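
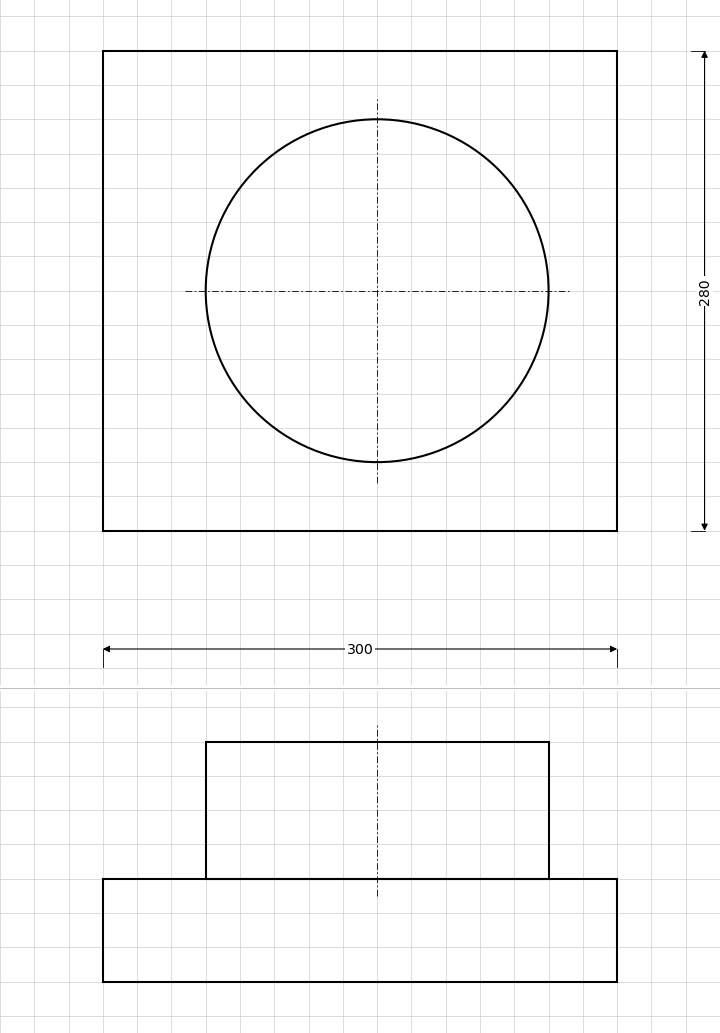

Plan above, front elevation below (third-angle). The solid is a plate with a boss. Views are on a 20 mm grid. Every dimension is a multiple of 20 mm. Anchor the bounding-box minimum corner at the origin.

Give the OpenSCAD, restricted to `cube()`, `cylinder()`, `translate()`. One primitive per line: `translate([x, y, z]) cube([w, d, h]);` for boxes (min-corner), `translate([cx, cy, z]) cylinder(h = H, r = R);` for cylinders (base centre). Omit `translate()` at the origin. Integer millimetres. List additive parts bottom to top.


cube([300, 280, 60]);
translate([160, 140, 60]) cylinder(h = 80, r = 100);


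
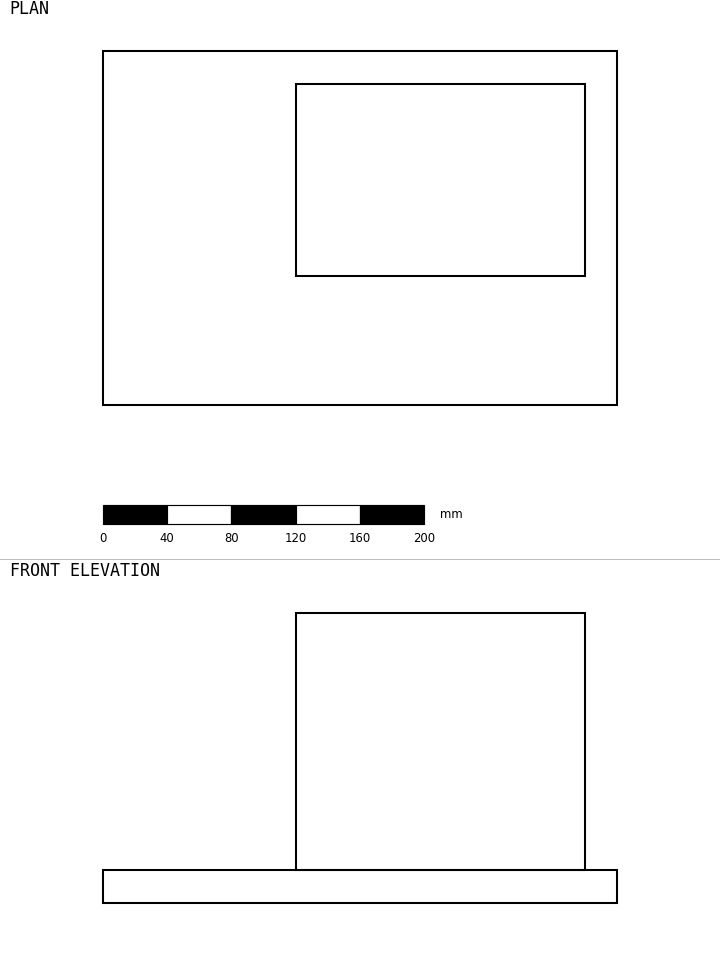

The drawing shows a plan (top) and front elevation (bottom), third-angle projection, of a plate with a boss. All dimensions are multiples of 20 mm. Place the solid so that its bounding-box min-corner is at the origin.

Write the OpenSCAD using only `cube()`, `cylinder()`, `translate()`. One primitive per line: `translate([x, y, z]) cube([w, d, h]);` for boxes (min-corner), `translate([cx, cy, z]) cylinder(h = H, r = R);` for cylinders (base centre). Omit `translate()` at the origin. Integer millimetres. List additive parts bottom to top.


cube([320, 220, 20]);
translate([120, 80, 20]) cube([180, 120, 160]);


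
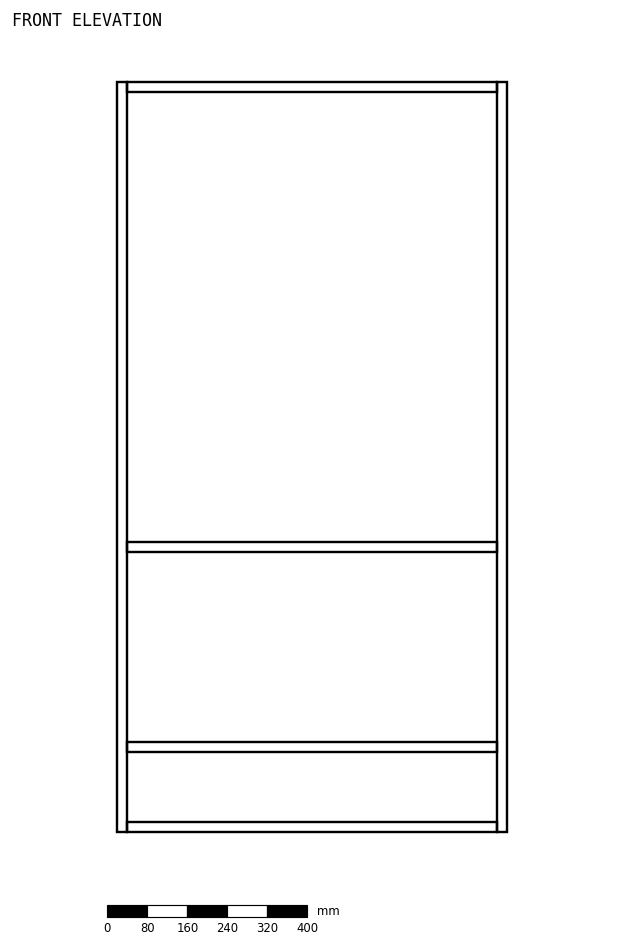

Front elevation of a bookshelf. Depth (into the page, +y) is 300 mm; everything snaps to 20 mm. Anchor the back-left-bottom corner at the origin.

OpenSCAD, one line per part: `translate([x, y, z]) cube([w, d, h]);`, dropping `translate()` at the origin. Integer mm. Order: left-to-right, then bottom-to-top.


cube([20, 300, 1500]);
translate([20, 0, 0]) cube([740, 300, 20]);
translate([20, 0, 160]) cube([740, 300, 20]);
translate([20, 0, 560]) cube([740, 300, 20]);
translate([20, 0, 1480]) cube([740, 300, 20]);
translate([760, 0, 0]) cube([20, 300, 1500]);


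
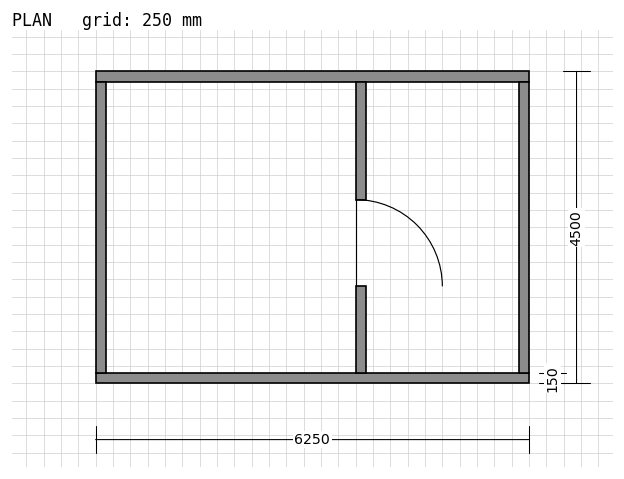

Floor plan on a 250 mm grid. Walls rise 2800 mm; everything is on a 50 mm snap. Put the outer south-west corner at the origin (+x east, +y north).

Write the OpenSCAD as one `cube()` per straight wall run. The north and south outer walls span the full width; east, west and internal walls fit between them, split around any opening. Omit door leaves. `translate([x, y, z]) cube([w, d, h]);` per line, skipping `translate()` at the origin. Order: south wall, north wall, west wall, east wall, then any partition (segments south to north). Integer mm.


cube([6250, 150, 2800]);
translate([0, 4350, 0]) cube([6250, 150, 2800]);
translate([0, 150, 0]) cube([150, 4200, 2800]);
translate([6100, 150, 0]) cube([150, 4200, 2800]);
translate([3750, 150, 0]) cube([150, 1250, 2800]);
translate([3750, 2650, 0]) cube([150, 1700, 2800]);


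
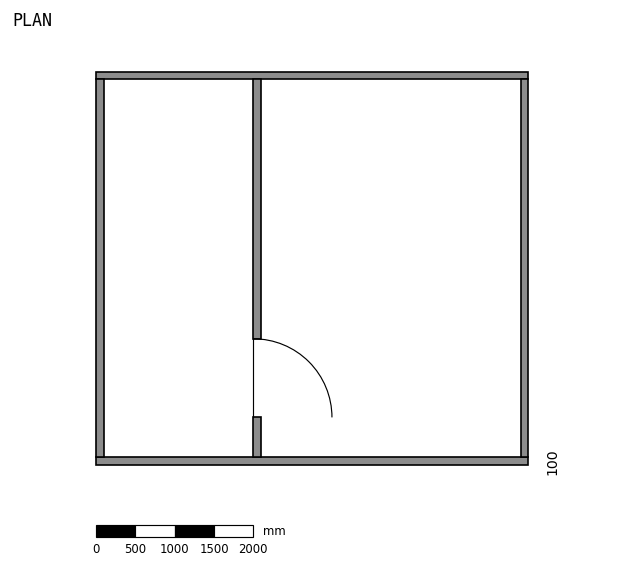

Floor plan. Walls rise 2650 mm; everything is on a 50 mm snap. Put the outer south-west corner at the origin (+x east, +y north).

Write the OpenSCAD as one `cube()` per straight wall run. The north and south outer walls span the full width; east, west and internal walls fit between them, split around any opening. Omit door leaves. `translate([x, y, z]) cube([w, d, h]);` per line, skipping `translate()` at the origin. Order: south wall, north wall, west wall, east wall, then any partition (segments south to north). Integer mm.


cube([5500, 100, 2650]);
translate([0, 4900, 0]) cube([5500, 100, 2650]);
translate([0, 100, 0]) cube([100, 4800, 2650]);
translate([5400, 100, 0]) cube([100, 4800, 2650]);
translate([2000, 100, 0]) cube([100, 500, 2650]);
translate([2000, 1600, 0]) cube([100, 3300, 2650]);


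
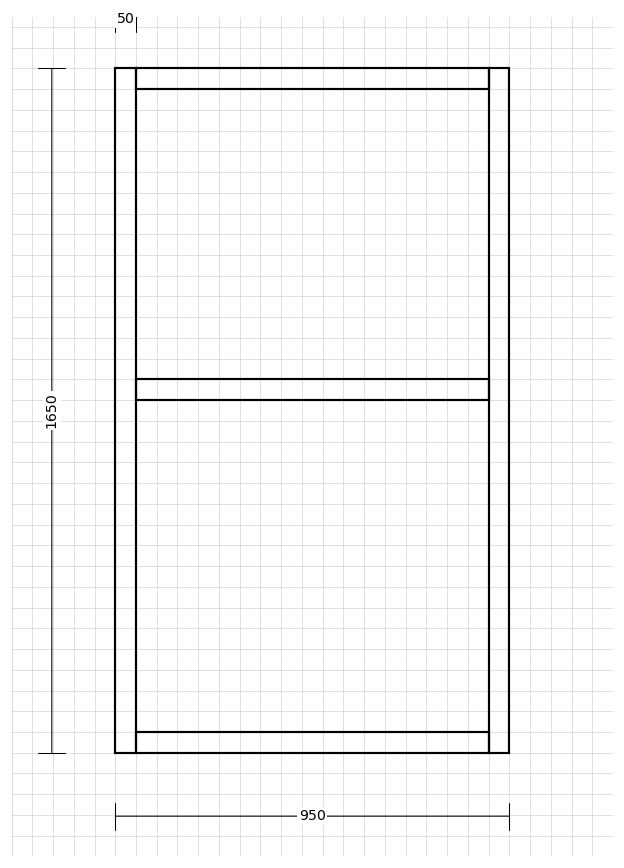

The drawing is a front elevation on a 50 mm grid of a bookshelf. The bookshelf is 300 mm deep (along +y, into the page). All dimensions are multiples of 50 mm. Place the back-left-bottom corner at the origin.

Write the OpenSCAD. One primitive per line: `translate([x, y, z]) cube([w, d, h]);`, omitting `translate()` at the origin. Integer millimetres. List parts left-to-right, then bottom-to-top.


cube([50, 300, 1650]);
translate([50, 0, 0]) cube([850, 300, 50]);
translate([50, 0, 850]) cube([850, 300, 50]);
translate([50, 0, 1600]) cube([850, 300, 50]);
translate([900, 0, 0]) cube([50, 300, 1650]);


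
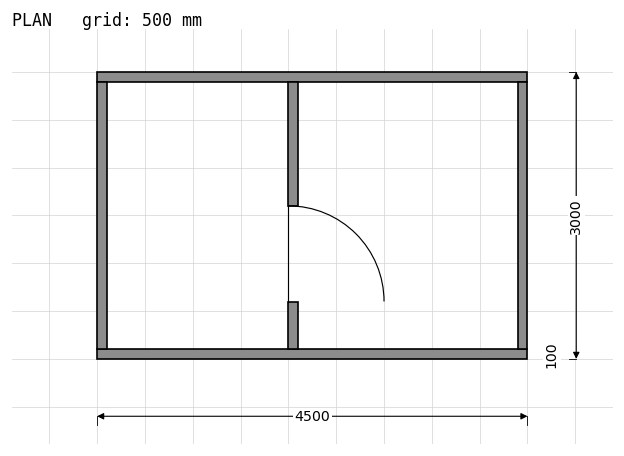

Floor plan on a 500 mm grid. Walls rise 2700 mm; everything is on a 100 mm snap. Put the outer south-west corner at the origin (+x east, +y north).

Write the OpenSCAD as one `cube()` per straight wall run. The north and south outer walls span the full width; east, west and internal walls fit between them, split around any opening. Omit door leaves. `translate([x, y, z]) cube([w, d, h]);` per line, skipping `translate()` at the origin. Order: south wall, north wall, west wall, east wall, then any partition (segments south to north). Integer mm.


cube([4500, 100, 2700]);
translate([0, 2900, 0]) cube([4500, 100, 2700]);
translate([0, 100, 0]) cube([100, 2800, 2700]);
translate([4400, 100, 0]) cube([100, 2800, 2700]);
translate([2000, 100, 0]) cube([100, 500, 2700]);
translate([2000, 1600, 0]) cube([100, 1300, 2700]);


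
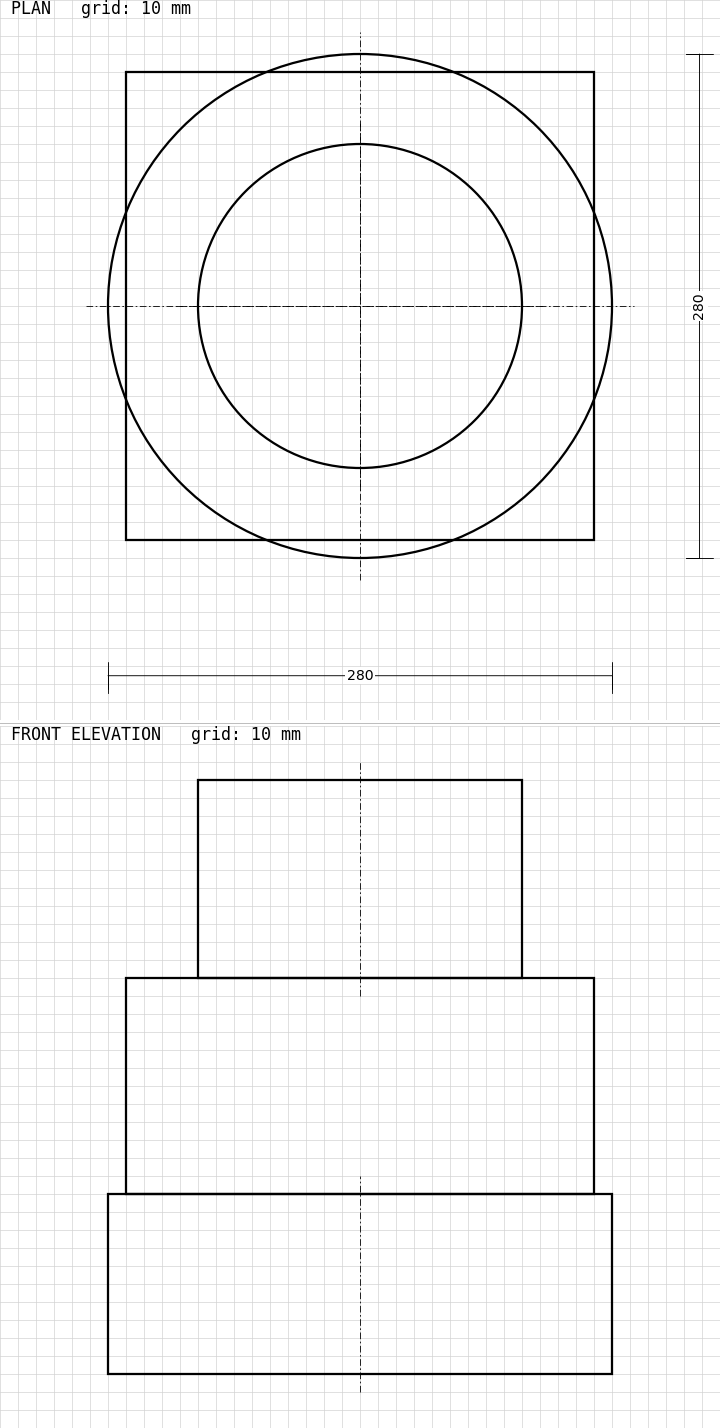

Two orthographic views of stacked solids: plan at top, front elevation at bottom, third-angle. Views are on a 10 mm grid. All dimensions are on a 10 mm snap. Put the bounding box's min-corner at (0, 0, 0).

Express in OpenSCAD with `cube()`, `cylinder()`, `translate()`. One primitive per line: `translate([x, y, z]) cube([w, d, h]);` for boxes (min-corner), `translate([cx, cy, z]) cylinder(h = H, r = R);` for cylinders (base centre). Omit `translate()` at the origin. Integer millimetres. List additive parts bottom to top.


translate([140, 140, 0]) cylinder(h = 100, r = 140);
translate([10, 10, 100]) cube([260, 260, 120]);
translate([140, 140, 220]) cylinder(h = 110, r = 90);


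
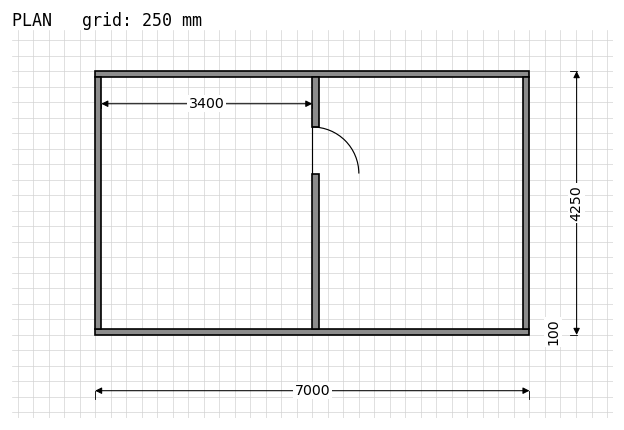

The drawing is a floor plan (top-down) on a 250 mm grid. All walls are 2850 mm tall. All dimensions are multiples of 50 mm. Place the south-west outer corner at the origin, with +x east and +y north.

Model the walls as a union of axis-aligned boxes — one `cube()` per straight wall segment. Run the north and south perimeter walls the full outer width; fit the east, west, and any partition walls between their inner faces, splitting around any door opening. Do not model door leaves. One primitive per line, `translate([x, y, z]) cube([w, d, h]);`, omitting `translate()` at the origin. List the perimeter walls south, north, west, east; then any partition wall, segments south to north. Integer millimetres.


cube([7000, 100, 2850]);
translate([0, 4150, 0]) cube([7000, 100, 2850]);
translate([0, 100, 0]) cube([100, 4050, 2850]);
translate([6900, 100, 0]) cube([100, 4050, 2850]);
translate([3500, 100, 0]) cube([100, 2500, 2850]);
translate([3500, 3350, 0]) cube([100, 800, 2850]);


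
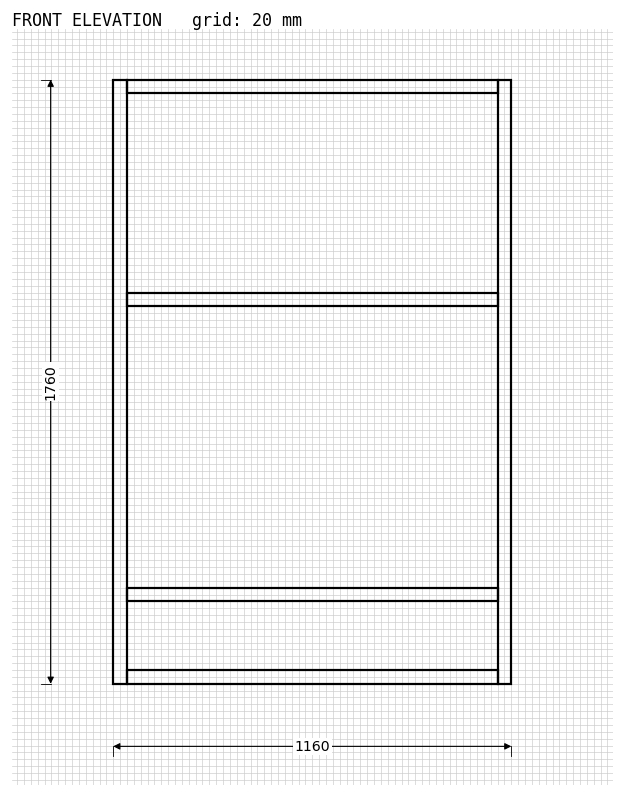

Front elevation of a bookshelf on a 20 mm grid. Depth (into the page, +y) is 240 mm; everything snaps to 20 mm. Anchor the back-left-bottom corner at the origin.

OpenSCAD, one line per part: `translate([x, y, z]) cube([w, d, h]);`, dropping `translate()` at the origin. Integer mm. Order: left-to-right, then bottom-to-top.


cube([40, 240, 1760]);
translate([40, 0, 0]) cube([1080, 240, 40]);
translate([40, 0, 240]) cube([1080, 240, 40]);
translate([40, 0, 1100]) cube([1080, 240, 40]);
translate([40, 0, 1720]) cube([1080, 240, 40]);
translate([1120, 0, 0]) cube([40, 240, 1760]);


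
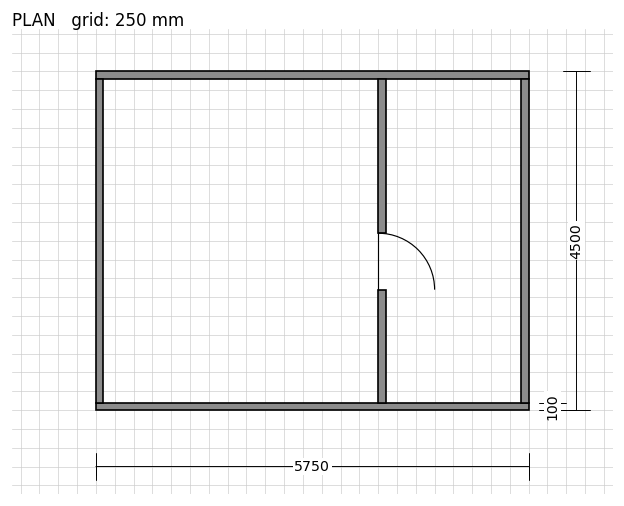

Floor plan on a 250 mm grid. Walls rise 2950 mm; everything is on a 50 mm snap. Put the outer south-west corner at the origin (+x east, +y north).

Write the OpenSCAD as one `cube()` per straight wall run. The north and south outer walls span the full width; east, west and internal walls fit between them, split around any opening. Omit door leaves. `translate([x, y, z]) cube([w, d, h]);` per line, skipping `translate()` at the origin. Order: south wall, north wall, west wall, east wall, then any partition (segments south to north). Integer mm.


cube([5750, 100, 2950]);
translate([0, 4400, 0]) cube([5750, 100, 2950]);
translate([0, 100, 0]) cube([100, 4300, 2950]);
translate([5650, 100, 0]) cube([100, 4300, 2950]);
translate([3750, 100, 0]) cube([100, 1500, 2950]);
translate([3750, 2350, 0]) cube([100, 2050, 2950]);


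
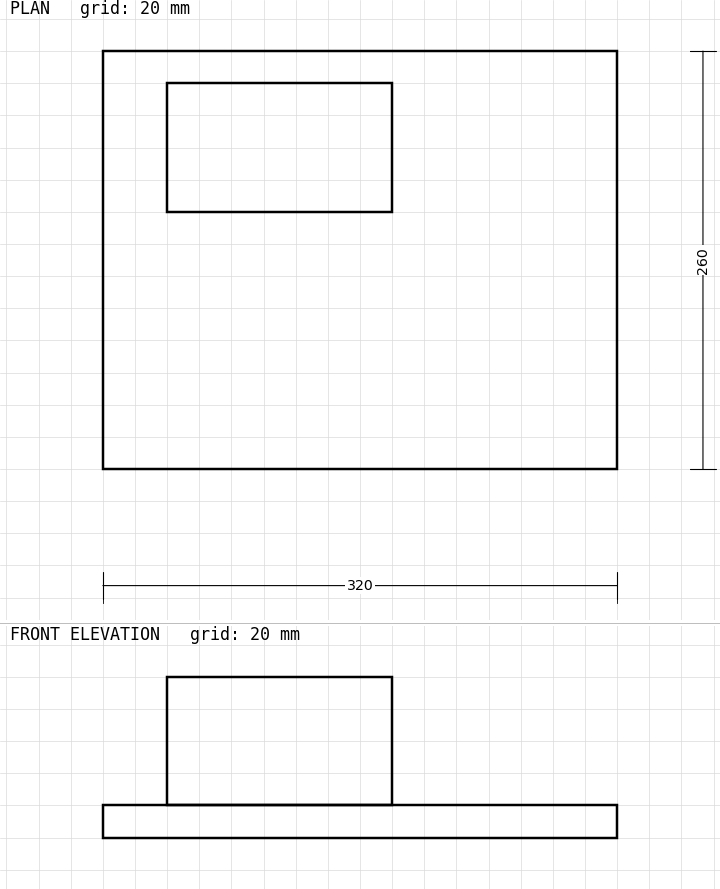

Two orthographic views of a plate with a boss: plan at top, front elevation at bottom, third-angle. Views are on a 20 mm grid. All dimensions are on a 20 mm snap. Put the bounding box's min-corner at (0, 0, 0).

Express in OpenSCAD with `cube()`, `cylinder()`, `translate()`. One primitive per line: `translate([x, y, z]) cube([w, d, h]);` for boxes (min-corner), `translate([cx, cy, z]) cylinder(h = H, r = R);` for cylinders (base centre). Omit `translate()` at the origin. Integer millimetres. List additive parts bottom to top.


cube([320, 260, 20]);
translate([40, 160, 20]) cube([140, 80, 80]);


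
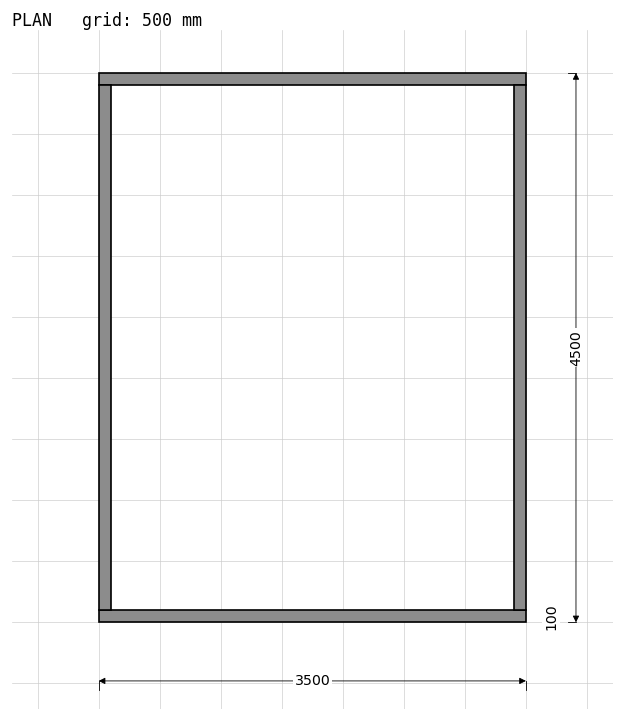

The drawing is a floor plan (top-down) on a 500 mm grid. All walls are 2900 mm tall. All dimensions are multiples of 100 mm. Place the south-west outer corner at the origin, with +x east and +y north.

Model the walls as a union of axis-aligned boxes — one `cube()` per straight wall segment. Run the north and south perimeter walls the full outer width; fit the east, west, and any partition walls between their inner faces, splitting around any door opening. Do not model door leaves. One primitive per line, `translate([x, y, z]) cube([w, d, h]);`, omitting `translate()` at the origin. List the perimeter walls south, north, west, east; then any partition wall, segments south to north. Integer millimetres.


cube([3500, 100, 2900]);
translate([0, 4400, 0]) cube([3500, 100, 2900]);
translate([0, 100, 0]) cube([100, 4300, 2900]);
translate([3400, 100, 0]) cube([100, 4300, 2900]);


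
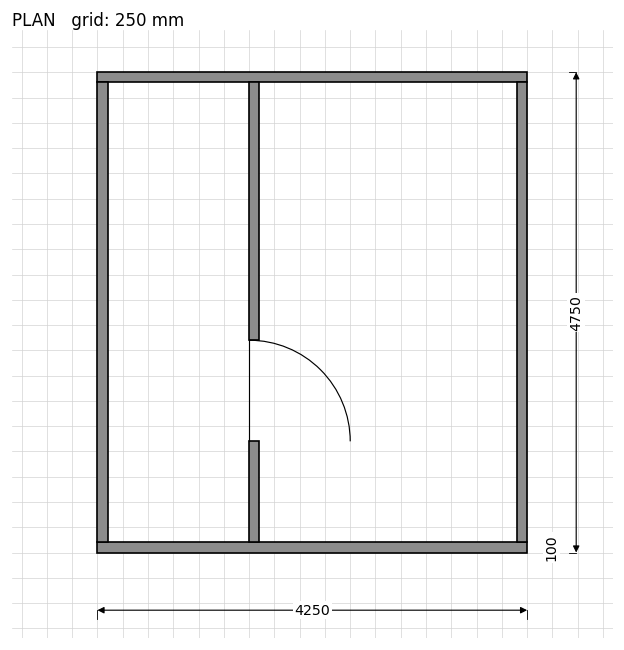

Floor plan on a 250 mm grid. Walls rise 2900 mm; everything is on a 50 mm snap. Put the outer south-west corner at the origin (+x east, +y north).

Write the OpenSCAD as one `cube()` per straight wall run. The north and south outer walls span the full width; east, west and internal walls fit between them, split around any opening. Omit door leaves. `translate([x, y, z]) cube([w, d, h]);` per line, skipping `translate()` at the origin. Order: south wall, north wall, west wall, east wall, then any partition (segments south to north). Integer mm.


cube([4250, 100, 2900]);
translate([0, 4650, 0]) cube([4250, 100, 2900]);
translate([0, 100, 0]) cube([100, 4550, 2900]);
translate([4150, 100, 0]) cube([100, 4550, 2900]);
translate([1500, 100, 0]) cube([100, 1000, 2900]);
translate([1500, 2100, 0]) cube([100, 2550, 2900]);


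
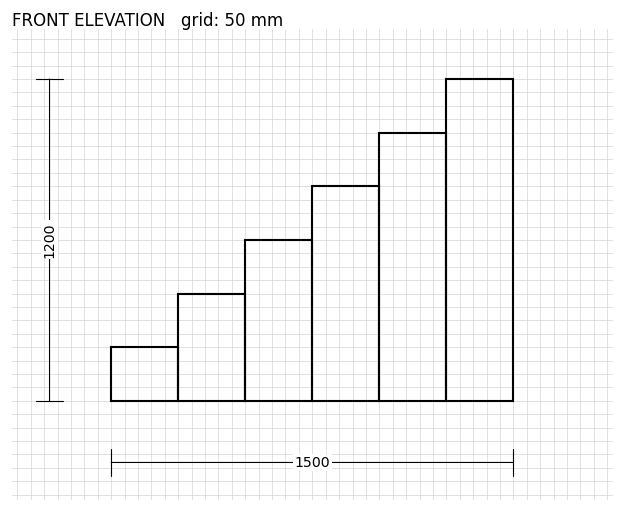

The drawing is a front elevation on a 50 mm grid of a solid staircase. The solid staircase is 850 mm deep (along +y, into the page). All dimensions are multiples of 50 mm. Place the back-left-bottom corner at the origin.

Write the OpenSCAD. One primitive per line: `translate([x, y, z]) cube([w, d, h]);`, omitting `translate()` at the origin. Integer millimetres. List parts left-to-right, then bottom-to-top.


cube([250, 850, 200]);
translate([250, 0, 0]) cube([250, 850, 400]);
translate([500, 0, 0]) cube([250, 850, 600]);
translate([750, 0, 0]) cube([250, 850, 800]);
translate([1000, 0, 0]) cube([250, 850, 1000]);
translate([1250, 0, 0]) cube([250, 850, 1200]);


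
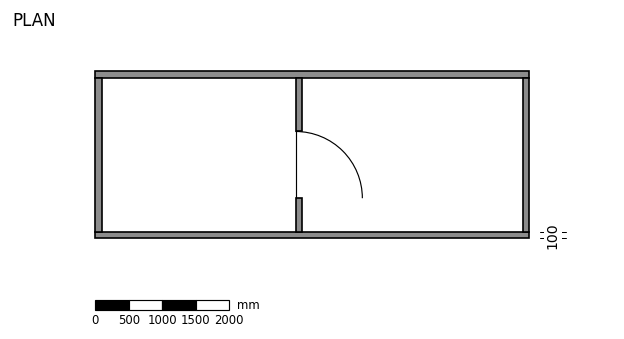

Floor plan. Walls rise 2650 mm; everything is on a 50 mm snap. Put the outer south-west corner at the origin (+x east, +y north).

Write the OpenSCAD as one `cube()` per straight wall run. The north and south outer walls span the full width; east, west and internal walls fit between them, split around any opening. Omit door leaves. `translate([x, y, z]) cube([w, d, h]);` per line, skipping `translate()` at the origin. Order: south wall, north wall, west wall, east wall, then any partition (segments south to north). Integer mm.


cube([6500, 100, 2650]);
translate([0, 2400, 0]) cube([6500, 100, 2650]);
translate([0, 100, 0]) cube([100, 2300, 2650]);
translate([6400, 100, 0]) cube([100, 2300, 2650]);
translate([3000, 100, 0]) cube([100, 500, 2650]);
translate([3000, 1600, 0]) cube([100, 800, 2650]);


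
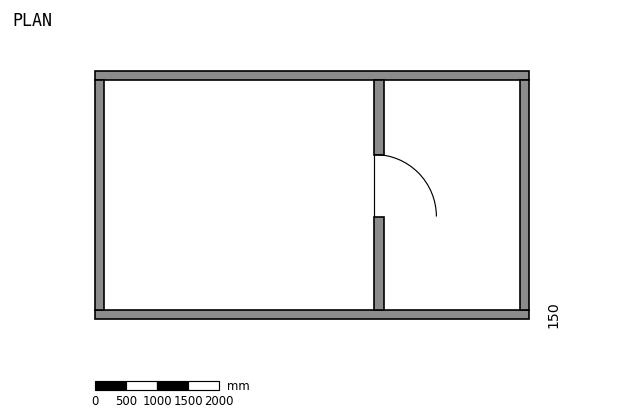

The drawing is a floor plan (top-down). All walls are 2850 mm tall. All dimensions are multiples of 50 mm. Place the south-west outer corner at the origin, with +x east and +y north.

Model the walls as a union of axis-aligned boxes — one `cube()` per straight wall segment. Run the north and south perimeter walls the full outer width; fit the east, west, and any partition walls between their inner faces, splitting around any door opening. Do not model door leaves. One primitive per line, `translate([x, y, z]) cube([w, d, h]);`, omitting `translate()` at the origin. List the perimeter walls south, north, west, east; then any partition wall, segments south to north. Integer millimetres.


cube([7000, 150, 2850]);
translate([0, 3850, 0]) cube([7000, 150, 2850]);
translate([0, 150, 0]) cube([150, 3700, 2850]);
translate([6850, 150, 0]) cube([150, 3700, 2850]);
translate([4500, 150, 0]) cube([150, 1500, 2850]);
translate([4500, 2650, 0]) cube([150, 1200, 2850]);


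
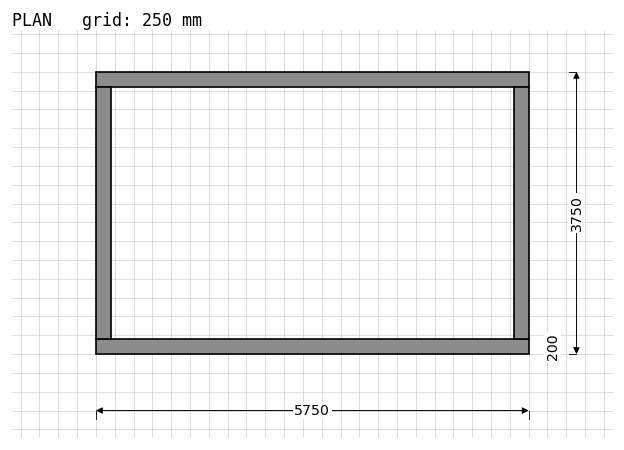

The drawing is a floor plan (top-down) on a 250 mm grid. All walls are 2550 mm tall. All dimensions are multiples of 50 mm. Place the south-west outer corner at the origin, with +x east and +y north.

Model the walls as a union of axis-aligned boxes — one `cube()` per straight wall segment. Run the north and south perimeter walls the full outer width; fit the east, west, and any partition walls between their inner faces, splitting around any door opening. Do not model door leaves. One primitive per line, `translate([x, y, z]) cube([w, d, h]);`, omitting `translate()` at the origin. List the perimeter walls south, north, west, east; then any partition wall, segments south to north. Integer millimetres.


cube([5750, 200, 2550]);
translate([0, 3550, 0]) cube([5750, 200, 2550]);
translate([0, 200, 0]) cube([200, 3350, 2550]);
translate([5550, 200, 0]) cube([200, 3350, 2550]);


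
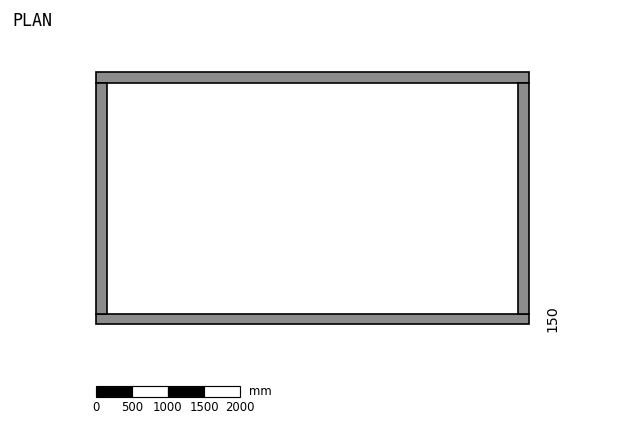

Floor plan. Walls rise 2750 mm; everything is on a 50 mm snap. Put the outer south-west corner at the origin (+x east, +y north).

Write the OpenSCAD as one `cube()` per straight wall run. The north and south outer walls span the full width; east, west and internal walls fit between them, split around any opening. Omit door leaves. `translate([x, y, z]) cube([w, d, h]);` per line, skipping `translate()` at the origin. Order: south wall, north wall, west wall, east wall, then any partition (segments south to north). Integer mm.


cube([6000, 150, 2750]);
translate([0, 3350, 0]) cube([6000, 150, 2750]);
translate([0, 150, 0]) cube([150, 3200, 2750]);
translate([5850, 150, 0]) cube([150, 3200, 2750]);


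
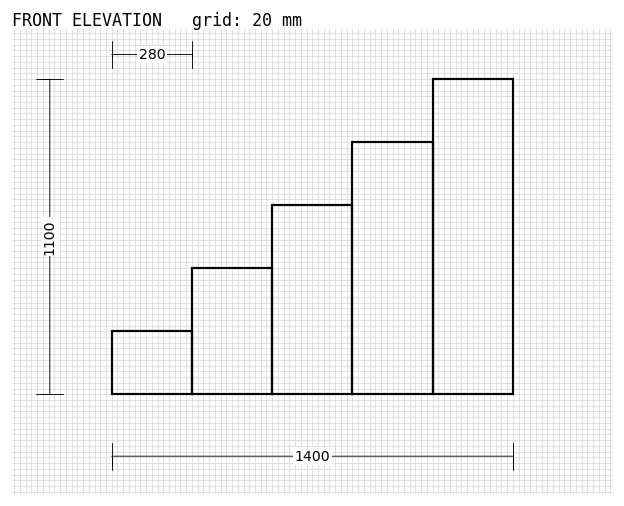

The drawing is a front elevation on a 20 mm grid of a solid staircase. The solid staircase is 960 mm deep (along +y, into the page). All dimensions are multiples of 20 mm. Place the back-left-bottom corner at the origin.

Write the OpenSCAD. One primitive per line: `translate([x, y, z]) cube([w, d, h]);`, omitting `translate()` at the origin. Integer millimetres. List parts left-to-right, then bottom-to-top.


cube([280, 960, 220]);
translate([280, 0, 0]) cube([280, 960, 440]);
translate([560, 0, 0]) cube([280, 960, 660]);
translate([840, 0, 0]) cube([280, 960, 880]);
translate([1120, 0, 0]) cube([280, 960, 1100]);


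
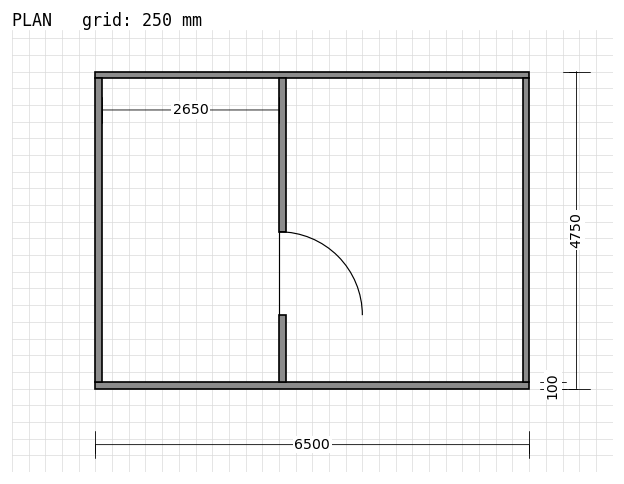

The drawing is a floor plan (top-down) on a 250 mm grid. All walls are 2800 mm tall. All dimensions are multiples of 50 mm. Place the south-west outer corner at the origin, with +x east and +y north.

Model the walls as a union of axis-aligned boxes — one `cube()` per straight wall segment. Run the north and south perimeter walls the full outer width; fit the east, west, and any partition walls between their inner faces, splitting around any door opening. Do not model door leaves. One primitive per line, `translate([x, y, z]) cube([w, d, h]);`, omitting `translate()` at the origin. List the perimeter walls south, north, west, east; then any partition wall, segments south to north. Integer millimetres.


cube([6500, 100, 2800]);
translate([0, 4650, 0]) cube([6500, 100, 2800]);
translate([0, 100, 0]) cube([100, 4550, 2800]);
translate([6400, 100, 0]) cube([100, 4550, 2800]);
translate([2750, 100, 0]) cube([100, 1000, 2800]);
translate([2750, 2350, 0]) cube([100, 2300, 2800]);


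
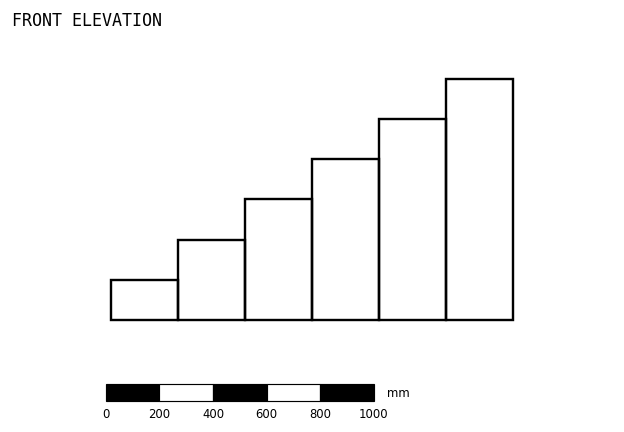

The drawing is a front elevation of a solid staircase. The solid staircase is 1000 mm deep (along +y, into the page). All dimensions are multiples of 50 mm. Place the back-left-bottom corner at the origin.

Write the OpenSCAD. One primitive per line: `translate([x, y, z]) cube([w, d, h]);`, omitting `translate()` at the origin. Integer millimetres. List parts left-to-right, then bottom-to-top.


cube([250, 1000, 150]);
translate([250, 0, 0]) cube([250, 1000, 300]);
translate([500, 0, 0]) cube([250, 1000, 450]);
translate([750, 0, 0]) cube([250, 1000, 600]);
translate([1000, 0, 0]) cube([250, 1000, 750]);
translate([1250, 0, 0]) cube([250, 1000, 900]);


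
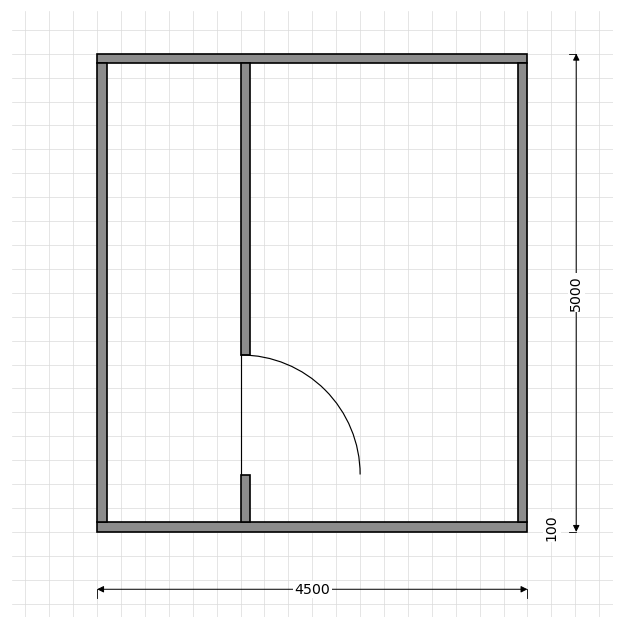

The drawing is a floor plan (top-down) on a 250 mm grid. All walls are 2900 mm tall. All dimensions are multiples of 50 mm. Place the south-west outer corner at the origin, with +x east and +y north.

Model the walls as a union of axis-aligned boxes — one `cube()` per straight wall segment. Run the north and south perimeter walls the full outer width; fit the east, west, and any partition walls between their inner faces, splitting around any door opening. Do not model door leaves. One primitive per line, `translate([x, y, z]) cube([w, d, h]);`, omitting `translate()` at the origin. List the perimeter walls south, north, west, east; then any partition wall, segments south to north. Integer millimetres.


cube([4500, 100, 2900]);
translate([0, 4900, 0]) cube([4500, 100, 2900]);
translate([0, 100, 0]) cube([100, 4800, 2900]);
translate([4400, 100, 0]) cube([100, 4800, 2900]);
translate([1500, 100, 0]) cube([100, 500, 2900]);
translate([1500, 1850, 0]) cube([100, 3050, 2900]);


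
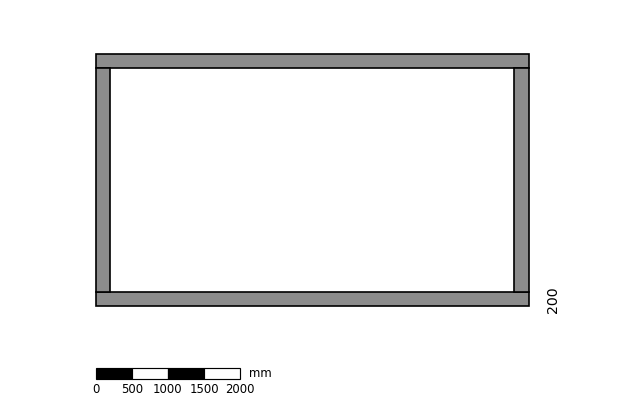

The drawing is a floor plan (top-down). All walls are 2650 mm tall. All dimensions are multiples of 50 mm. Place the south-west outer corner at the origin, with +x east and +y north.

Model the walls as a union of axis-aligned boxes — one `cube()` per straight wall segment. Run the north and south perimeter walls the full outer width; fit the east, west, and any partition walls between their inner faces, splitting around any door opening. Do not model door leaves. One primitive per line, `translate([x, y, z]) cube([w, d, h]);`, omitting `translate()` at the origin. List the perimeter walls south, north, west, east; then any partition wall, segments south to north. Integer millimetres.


cube([6000, 200, 2650]);
translate([0, 3300, 0]) cube([6000, 200, 2650]);
translate([0, 200, 0]) cube([200, 3100, 2650]);
translate([5800, 200, 0]) cube([200, 3100, 2650]);


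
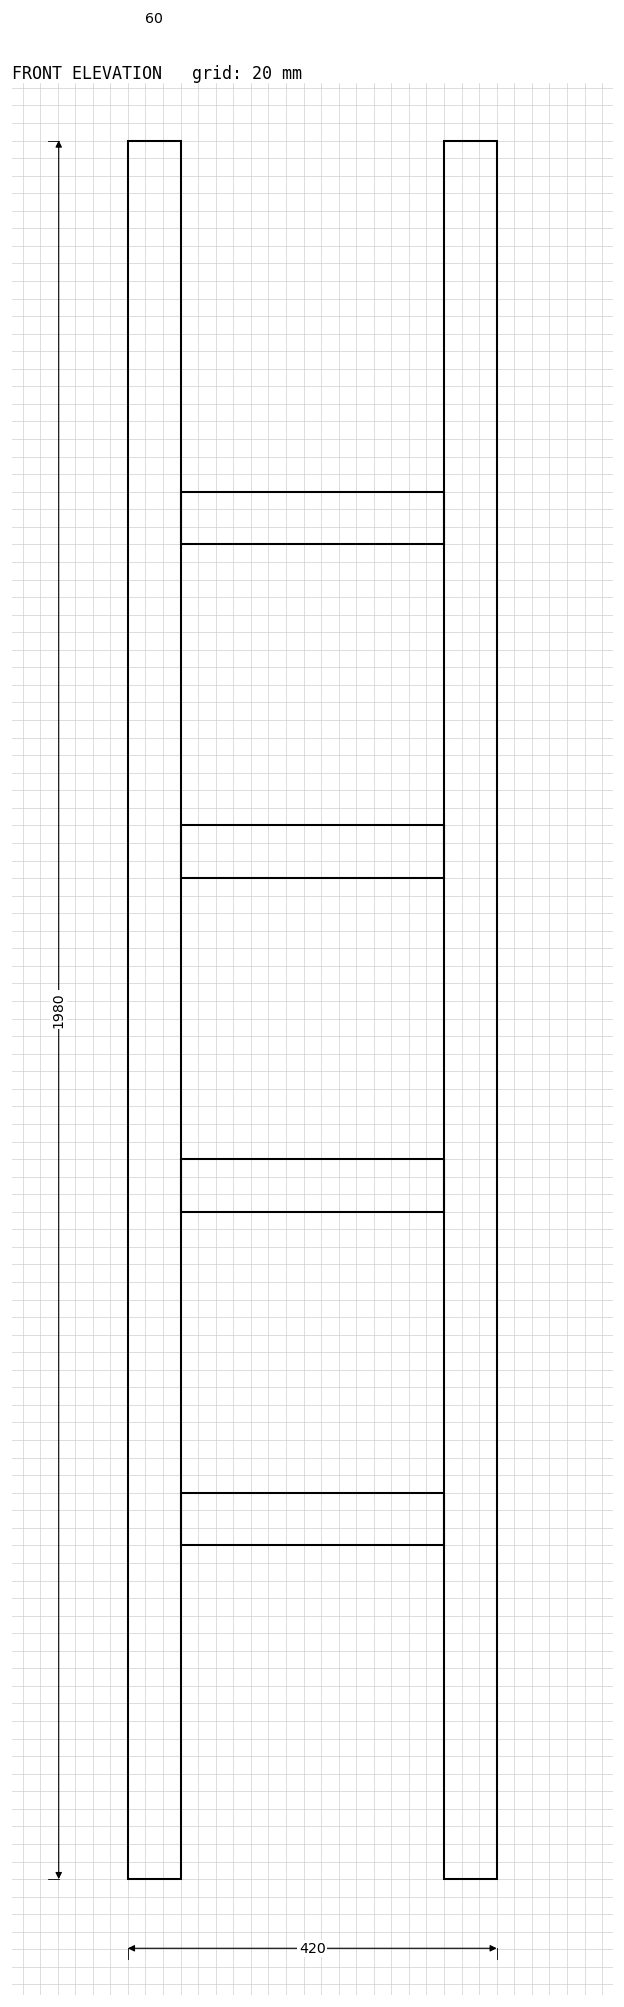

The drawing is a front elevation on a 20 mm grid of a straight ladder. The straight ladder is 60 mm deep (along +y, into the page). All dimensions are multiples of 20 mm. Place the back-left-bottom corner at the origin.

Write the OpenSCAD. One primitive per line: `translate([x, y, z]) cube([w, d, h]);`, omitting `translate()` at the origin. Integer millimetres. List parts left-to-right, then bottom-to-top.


cube([60, 60, 1980]);
translate([60, 0, 380]) cube([300, 60, 60]);
translate([60, 0, 760]) cube([300, 60, 60]);
translate([60, 0, 1140]) cube([300, 60, 60]);
translate([60, 0, 1520]) cube([300, 60, 60]);
translate([360, 0, 0]) cube([60, 60, 1980]);


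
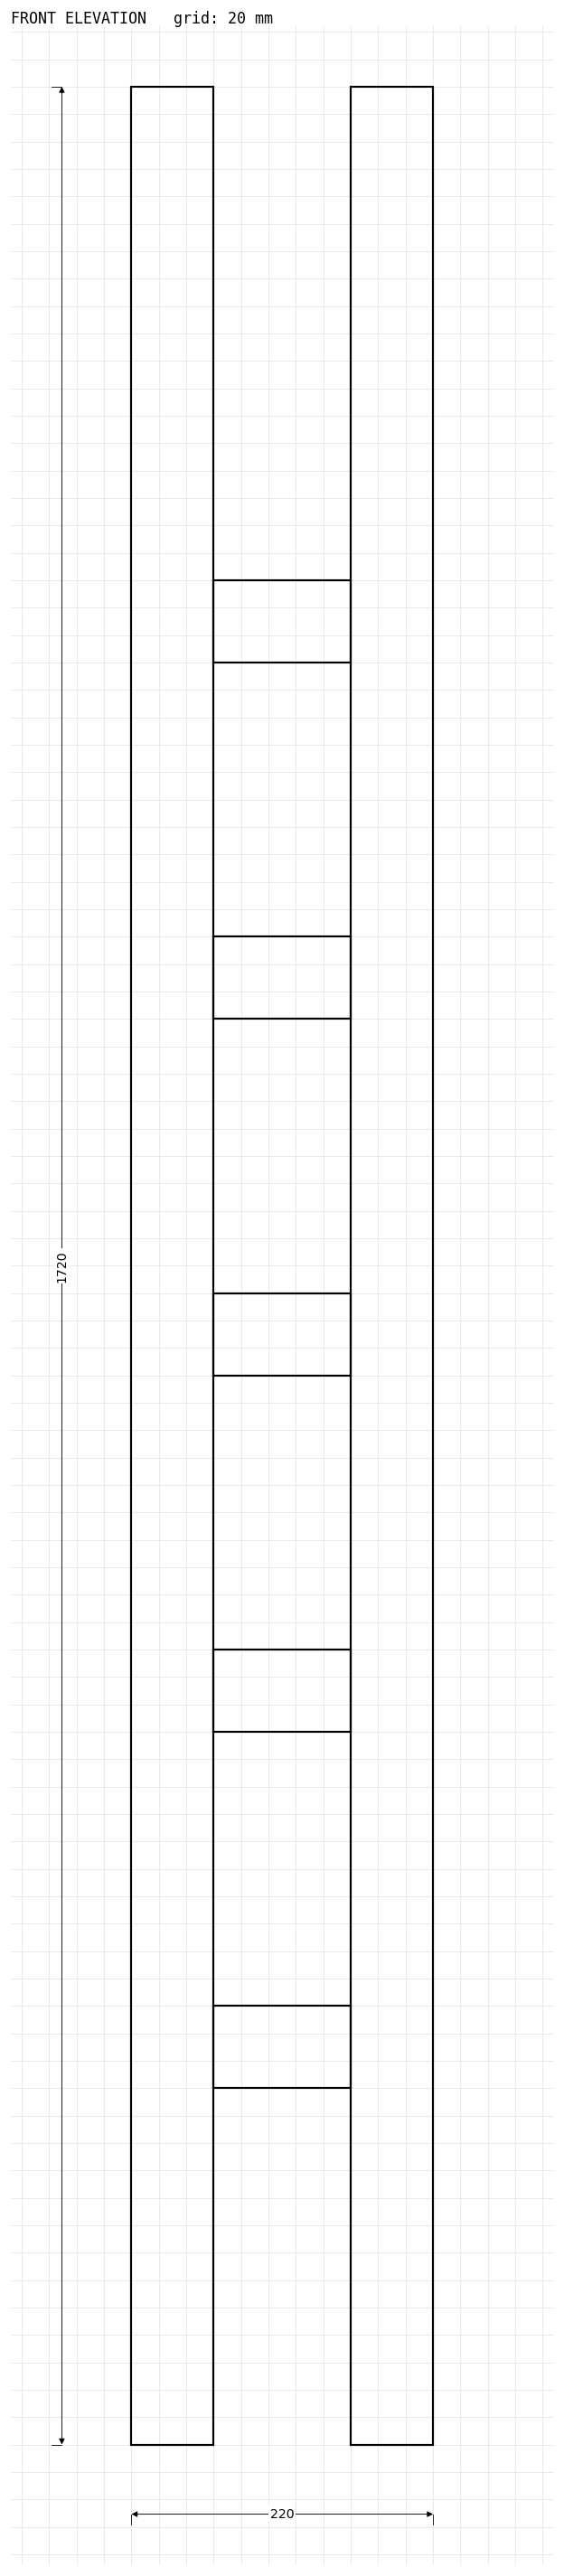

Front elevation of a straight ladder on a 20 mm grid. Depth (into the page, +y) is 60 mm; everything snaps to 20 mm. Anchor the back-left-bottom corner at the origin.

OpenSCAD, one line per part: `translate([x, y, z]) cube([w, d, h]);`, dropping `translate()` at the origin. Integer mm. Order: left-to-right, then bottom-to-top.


cube([60, 60, 1720]);
translate([60, 0, 260]) cube([100, 60, 60]);
translate([60, 0, 520]) cube([100, 60, 60]);
translate([60, 0, 780]) cube([100, 60, 60]);
translate([60, 0, 1040]) cube([100, 60, 60]);
translate([60, 0, 1300]) cube([100, 60, 60]);
translate([160, 0, 0]) cube([60, 60, 1720]);


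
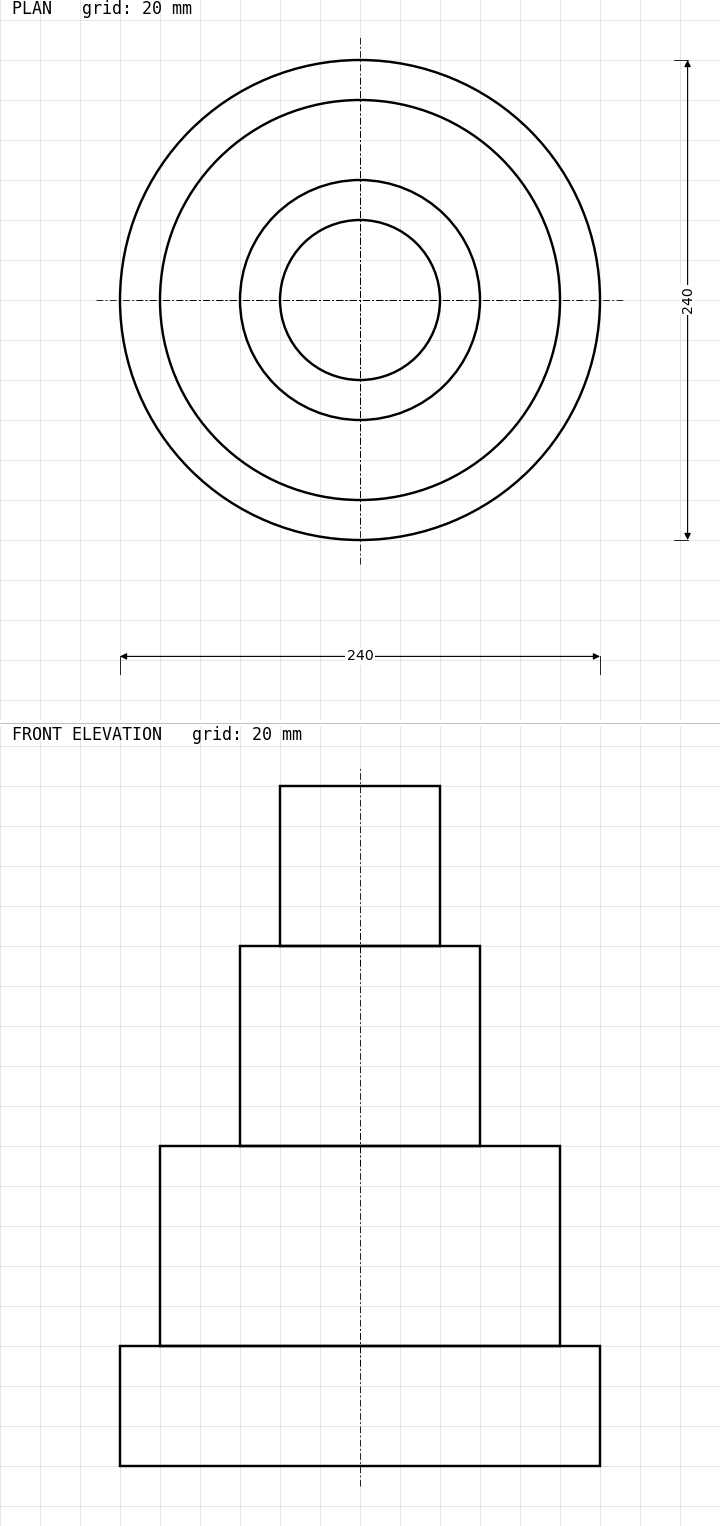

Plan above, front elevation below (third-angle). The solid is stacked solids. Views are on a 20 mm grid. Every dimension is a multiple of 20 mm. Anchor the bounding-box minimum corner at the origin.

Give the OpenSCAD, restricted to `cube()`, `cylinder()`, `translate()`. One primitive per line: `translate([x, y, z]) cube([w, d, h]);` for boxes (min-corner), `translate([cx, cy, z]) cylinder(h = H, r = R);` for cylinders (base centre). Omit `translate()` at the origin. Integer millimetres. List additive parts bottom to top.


translate([120, 120, 0]) cylinder(h = 60, r = 120);
translate([120, 120, 60]) cylinder(h = 100, r = 100);
translate([120, 120, 160]) cylinder(h = 100, r = 60);
translate([120, 120, 260]) cylinder(h = 80, r = 40);


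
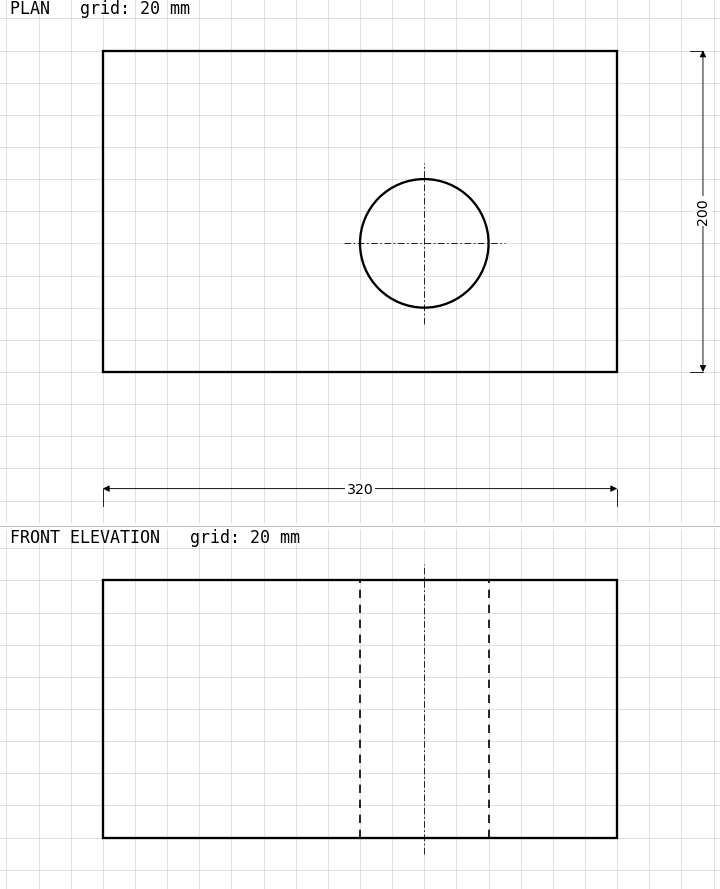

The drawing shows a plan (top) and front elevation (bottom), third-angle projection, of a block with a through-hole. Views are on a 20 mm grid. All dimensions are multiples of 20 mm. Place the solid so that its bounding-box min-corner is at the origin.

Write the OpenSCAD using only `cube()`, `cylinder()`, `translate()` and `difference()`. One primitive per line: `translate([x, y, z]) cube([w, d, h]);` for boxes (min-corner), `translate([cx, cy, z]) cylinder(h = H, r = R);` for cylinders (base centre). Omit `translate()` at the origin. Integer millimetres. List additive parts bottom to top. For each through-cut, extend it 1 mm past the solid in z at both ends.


difference() {
  cube([320, 200, 160]);
  translate([200, 80, -1]) cylinder(h = 162, r = 40);
}


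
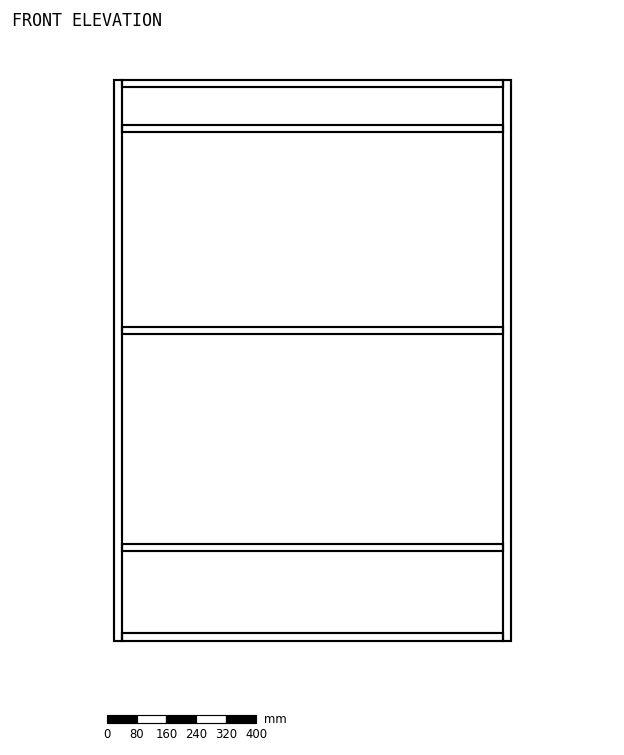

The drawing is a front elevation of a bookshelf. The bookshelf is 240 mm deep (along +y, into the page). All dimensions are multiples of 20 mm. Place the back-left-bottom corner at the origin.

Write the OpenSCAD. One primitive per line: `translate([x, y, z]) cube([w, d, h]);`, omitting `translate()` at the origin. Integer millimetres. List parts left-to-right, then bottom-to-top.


cube([20, 240, 1500]);
translate([20, 0, 0]) cube([1020, 240, 20]);
translate([20, 0, 240]) cube([1020, 240, 20]);
translate([20, 0, 820]) cube([1020, 240, 20]);
translate([20, 0, 1360]) cube([1020, 240, 20]);
translate([20, 0, 1480]) cube([1020, 240, 20]);
translate([1040, 0, 0]) cube([20, 240, 1500]);


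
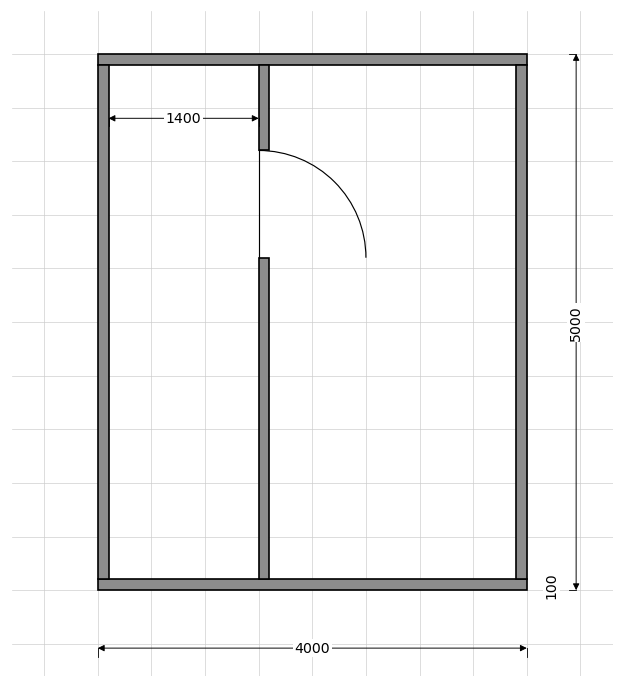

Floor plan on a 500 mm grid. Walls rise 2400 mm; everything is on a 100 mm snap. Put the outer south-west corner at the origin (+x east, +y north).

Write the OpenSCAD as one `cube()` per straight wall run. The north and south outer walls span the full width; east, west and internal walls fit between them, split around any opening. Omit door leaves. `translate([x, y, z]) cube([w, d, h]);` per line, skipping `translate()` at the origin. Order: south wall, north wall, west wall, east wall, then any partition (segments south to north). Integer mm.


cube([4000, 100, 2400]);
translate([0, 4900, 0]) cube([4000, 100, 2400]);
translate([0, 100, 0]) cube([100, 4800, 2400]);
translate([3900, 100, 0]) cube([100, 4800, 2400]);
translate([1500, 100, 0]) cube([100, 3000, 2400]);
translate([1500, 4100, 0]) cube([100, 800, 2400]);


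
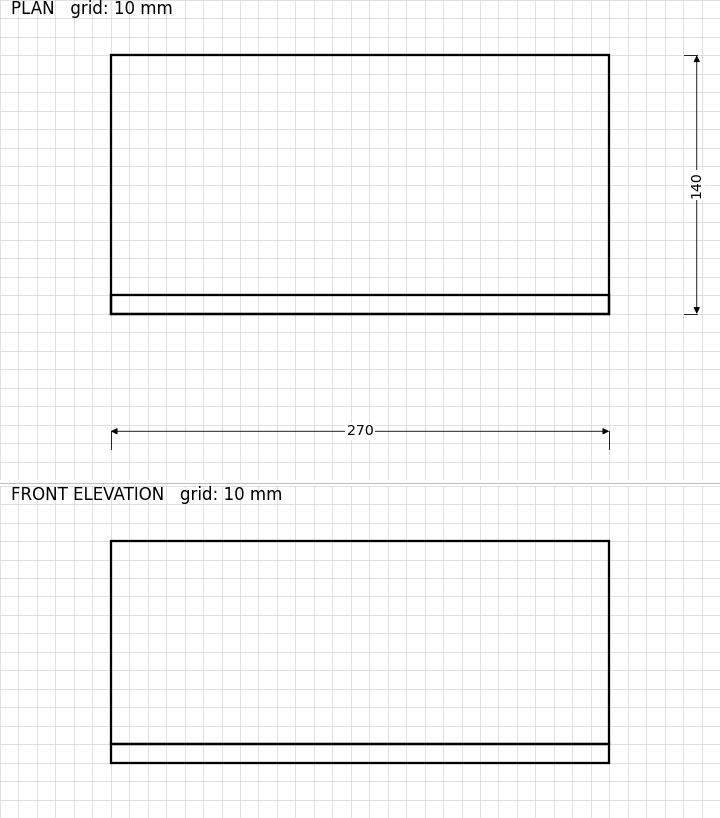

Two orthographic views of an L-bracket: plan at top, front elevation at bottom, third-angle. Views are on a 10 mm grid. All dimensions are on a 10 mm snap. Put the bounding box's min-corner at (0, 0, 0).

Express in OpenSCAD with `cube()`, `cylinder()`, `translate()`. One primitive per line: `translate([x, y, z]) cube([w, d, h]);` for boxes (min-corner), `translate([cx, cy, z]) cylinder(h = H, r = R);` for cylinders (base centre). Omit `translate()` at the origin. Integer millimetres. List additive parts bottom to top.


cube([270, 140, 10]);
translate([0, 0, 10]) cube([270, 10, 110]);


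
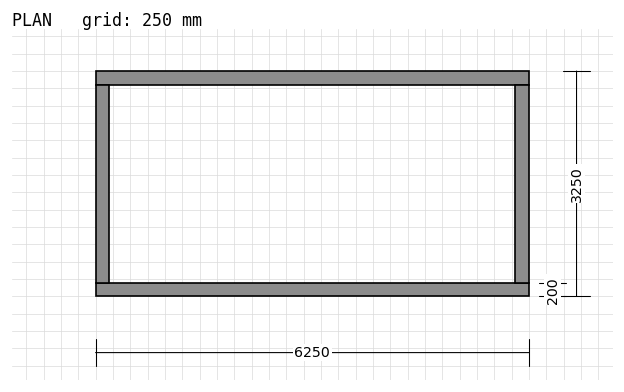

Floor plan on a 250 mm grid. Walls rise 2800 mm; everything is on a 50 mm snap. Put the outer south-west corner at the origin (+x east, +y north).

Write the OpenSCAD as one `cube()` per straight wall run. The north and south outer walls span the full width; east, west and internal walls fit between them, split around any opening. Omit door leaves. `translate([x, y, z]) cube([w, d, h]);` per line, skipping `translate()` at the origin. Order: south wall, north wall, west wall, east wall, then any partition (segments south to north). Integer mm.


cube([6250, 200, 2800]);
translate([0, 3050, 0]) cube([6250, 200, 2800]);
translate([0, 200, 0]) cube([200, 2850, 2800]);
translate([6050, 200, 0]) cube([200, 2850, 2800]);


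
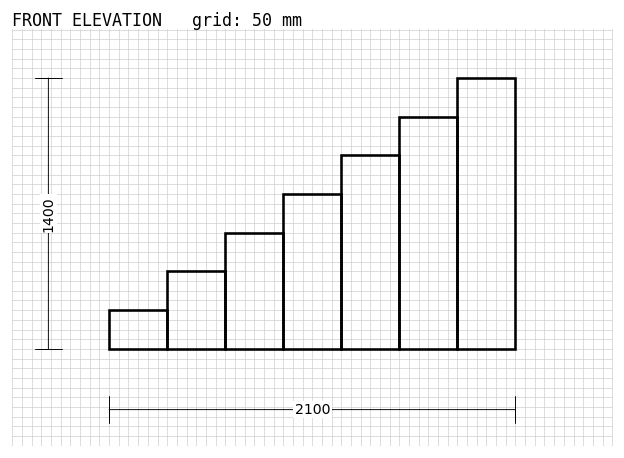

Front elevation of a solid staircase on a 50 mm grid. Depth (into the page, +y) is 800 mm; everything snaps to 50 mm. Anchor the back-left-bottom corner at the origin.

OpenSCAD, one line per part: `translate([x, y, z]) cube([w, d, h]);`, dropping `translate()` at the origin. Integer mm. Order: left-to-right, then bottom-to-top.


cube([300, 800, 200]);
translate([300, 0, 0]) cube([300, 800, 400]);
translate([600, 0, 0]) cube([300, 800, 600]);
translate([900, 0, 0]) cube([300, 800, 800]);
translate([1200, 0, 0]) cube([300, 800, 1000]);
translate([1500, 0, 0]) cube([300, 800, 1200]);
translate([1800, 0, 0]) cube([300, 800, 1400]);


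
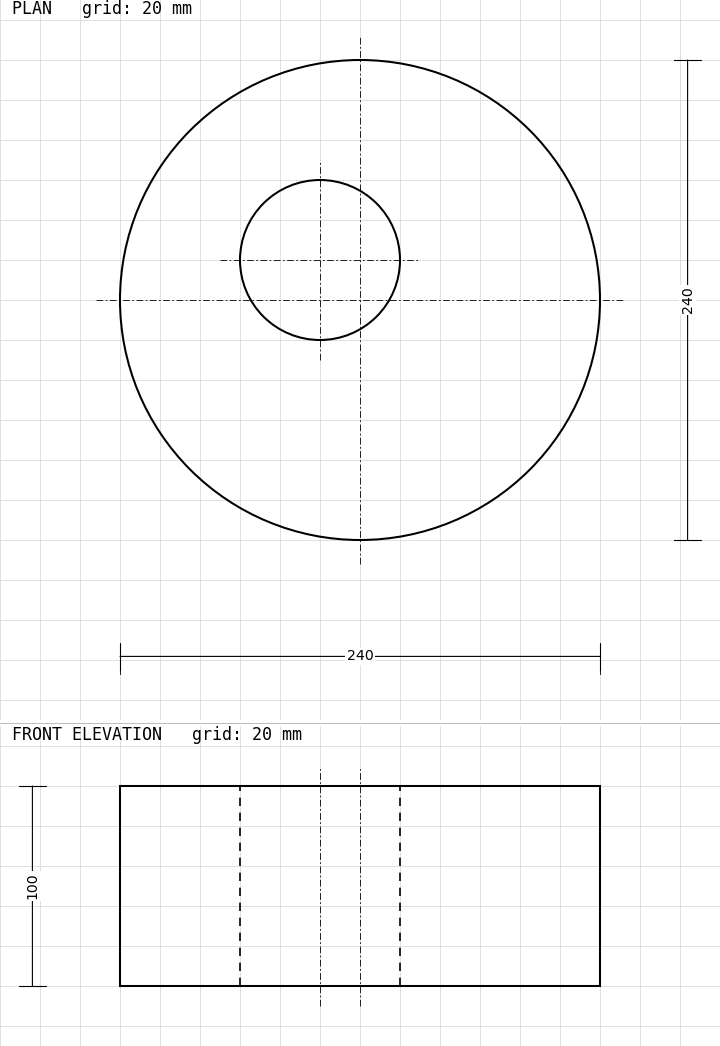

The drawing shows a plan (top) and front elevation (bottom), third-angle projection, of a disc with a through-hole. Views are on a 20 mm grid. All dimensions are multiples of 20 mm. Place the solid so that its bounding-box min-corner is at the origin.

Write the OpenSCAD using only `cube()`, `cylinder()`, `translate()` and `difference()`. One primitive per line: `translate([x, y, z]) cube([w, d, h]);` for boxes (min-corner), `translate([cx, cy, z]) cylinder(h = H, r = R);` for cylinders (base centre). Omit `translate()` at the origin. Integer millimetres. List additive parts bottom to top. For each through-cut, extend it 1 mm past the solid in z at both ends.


difference() {
  translate([120, 120, 0]) cylinder(h = 100, r = 120);
  translate([100, 140, -1]) cylinder(h = 102, r = 40);
}


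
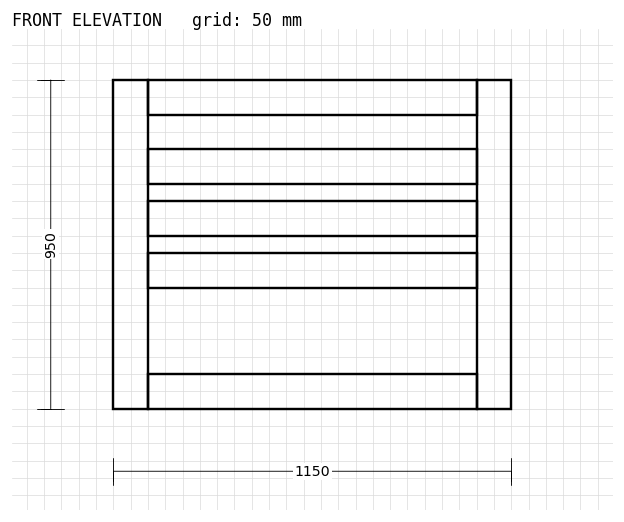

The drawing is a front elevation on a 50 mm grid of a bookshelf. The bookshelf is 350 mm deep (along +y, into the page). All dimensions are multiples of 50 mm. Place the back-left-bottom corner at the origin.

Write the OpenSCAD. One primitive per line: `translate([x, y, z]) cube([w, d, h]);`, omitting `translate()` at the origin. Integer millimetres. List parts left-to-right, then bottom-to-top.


cube([100, 350, 950]);
translate([100, 0, 0]) cube([950, 350, 100]);
translate([100, 0, 350]) cube([950, 350, 100]);
translate([100, 0, 500]) cube([950, 350, 100]);
translate([100, 0, 650]) cube([950, 350, 100]);
translate([100, 0, 850]) cube([950, 350, 100]);
translate([1050, 0, 0]) cube([100, 350, 950]);


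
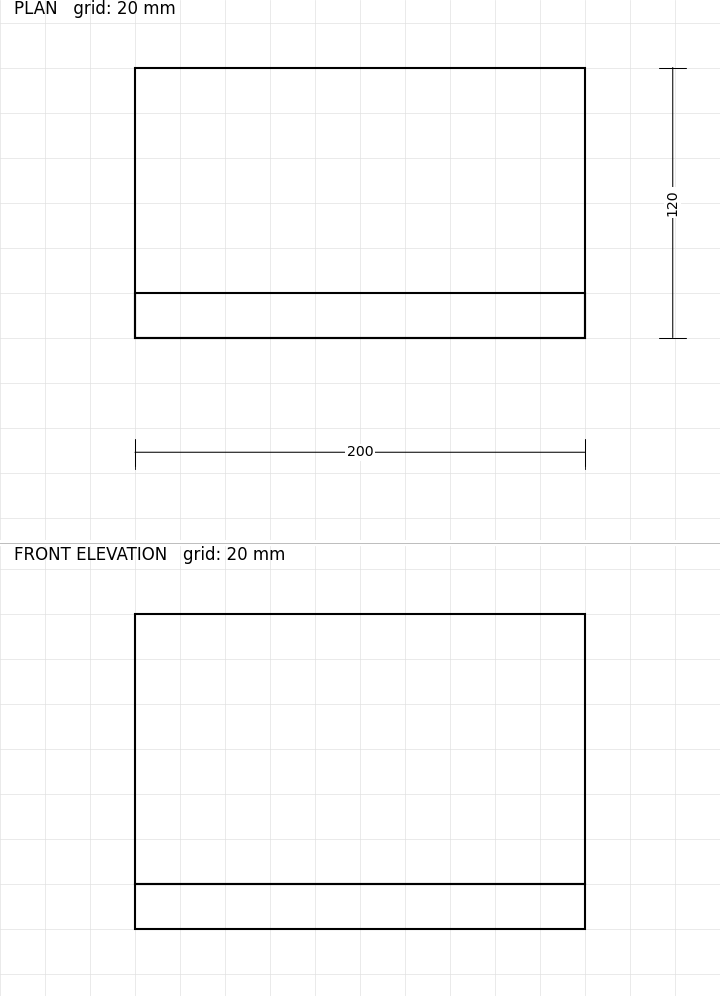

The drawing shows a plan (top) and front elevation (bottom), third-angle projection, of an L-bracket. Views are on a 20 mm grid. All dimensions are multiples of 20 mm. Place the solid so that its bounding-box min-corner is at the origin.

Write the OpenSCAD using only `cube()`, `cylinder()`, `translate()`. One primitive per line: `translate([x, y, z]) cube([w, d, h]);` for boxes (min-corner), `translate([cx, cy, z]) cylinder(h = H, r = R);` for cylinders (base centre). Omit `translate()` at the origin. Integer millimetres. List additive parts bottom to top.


cube([200, 120, 20]);
translate([0, 0, 20]) cube([200, 20, 120]);


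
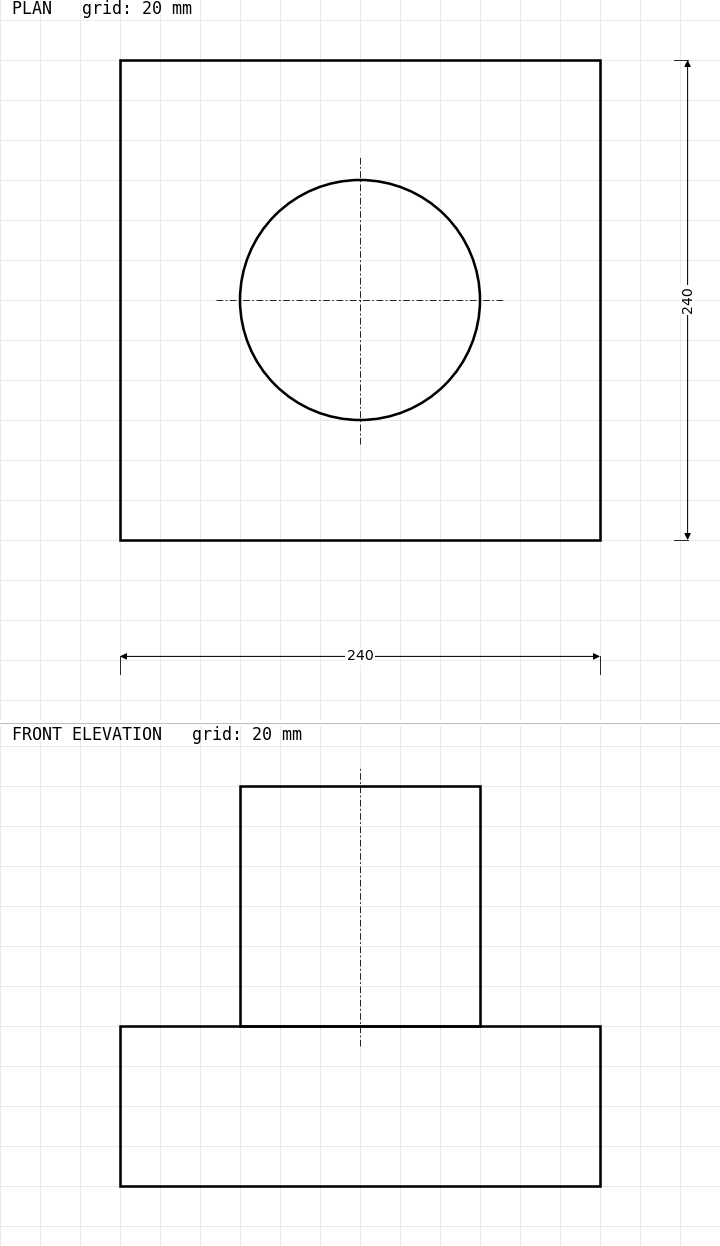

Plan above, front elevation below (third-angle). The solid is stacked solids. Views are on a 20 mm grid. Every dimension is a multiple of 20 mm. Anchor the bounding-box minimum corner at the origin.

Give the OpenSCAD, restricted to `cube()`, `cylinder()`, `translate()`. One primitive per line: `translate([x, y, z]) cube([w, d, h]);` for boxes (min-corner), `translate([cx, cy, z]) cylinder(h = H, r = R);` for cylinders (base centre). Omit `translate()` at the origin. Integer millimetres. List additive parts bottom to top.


cube([240, 240, 80]);
translate([120, 120, 80]) cylinder(h = 120, r = 60);


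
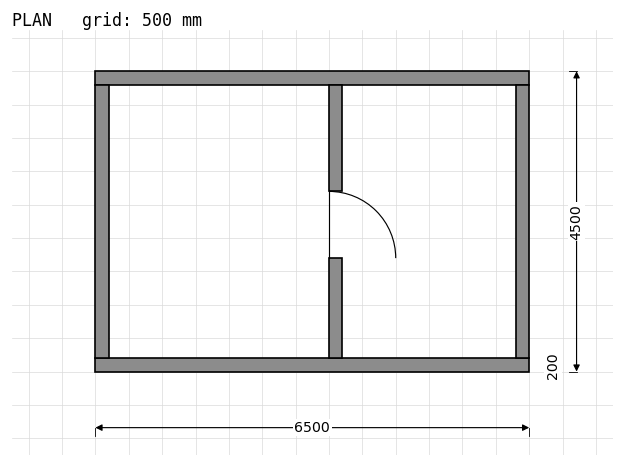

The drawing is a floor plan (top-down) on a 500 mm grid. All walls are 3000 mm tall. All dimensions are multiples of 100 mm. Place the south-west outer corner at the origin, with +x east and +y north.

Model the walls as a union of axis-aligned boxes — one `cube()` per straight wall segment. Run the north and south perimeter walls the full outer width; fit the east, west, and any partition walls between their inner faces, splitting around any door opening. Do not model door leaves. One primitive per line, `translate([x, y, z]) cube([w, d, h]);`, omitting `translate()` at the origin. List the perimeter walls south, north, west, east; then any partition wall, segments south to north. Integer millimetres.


cube([6500, 200, 3000]);
translate([0, 4300, 0]) cube([6500, 200, 3000]);
translate([0, 200, 0]) cube([200, 4100, 3000]);
translate([6300, 200, 0]) cube([200, 4100, 3000]);
translate([3500, 200, 0]) cube([200, 1500, 3000]);
translate([3500, 2700, 0]) cube([200, 1600, 3000]);


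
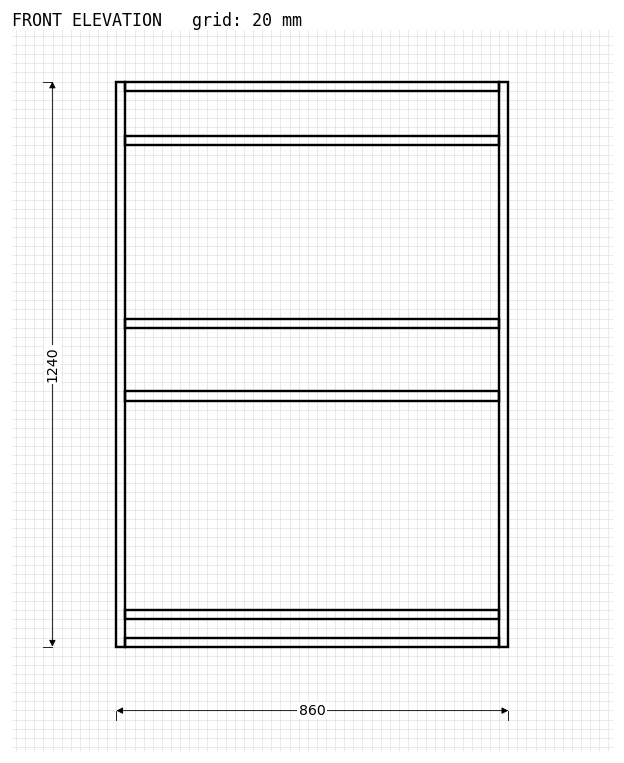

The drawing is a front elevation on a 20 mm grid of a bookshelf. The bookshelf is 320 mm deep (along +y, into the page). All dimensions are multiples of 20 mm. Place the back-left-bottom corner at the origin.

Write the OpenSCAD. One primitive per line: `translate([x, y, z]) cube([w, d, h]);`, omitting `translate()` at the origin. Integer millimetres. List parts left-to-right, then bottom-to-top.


cube([20, 320, 1240]);
translate([20, 0, 0]) cube([820, 320, 20]);
translate([20, 0, 60]) cube([820, 320, 20]);
translate([20, 0, 540]) cube([820, 320, 20]);
translate([20, 0, 700]) cube([820, 320, 20]);
translate([20, 0, 1100]) cube([820, 320, 20]);
translate([20, 0, 1220]) cube([820, 320, 20]);
translate([840, 0, 0]) cube([20, 320, 1240]);


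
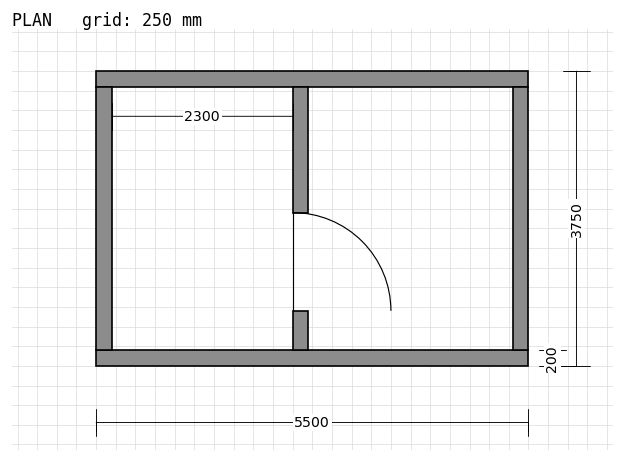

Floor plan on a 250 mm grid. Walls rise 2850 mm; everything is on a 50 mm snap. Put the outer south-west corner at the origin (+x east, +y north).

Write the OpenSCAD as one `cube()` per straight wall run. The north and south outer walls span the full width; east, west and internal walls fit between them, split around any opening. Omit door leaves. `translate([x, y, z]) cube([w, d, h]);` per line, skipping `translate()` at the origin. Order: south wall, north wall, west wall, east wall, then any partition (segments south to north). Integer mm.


cube([5500, 200, 2850]);
translate([0, 3550, 0]) cube([5500, 200, 2850]);
translate([0, 200, 0]) cube([200, 3350, 2850]);
translate([5300, 200, 0]) cube([200, 3350, 2850]);
translate([2500, 200, 0]) cube([200, 500, 2850]);
translate([2500, 1950, 0]) cube([200, 1600, 2850]);
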